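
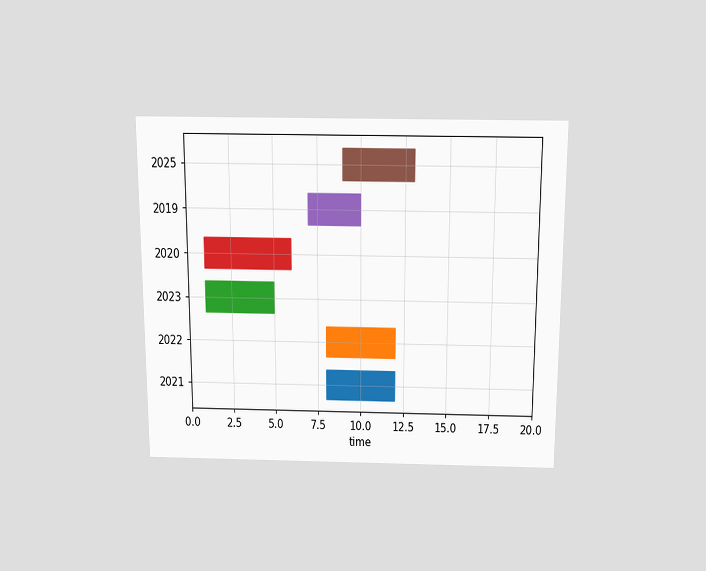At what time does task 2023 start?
1

The chart is viewed slightly from above. The 2023 bar begins at t=1.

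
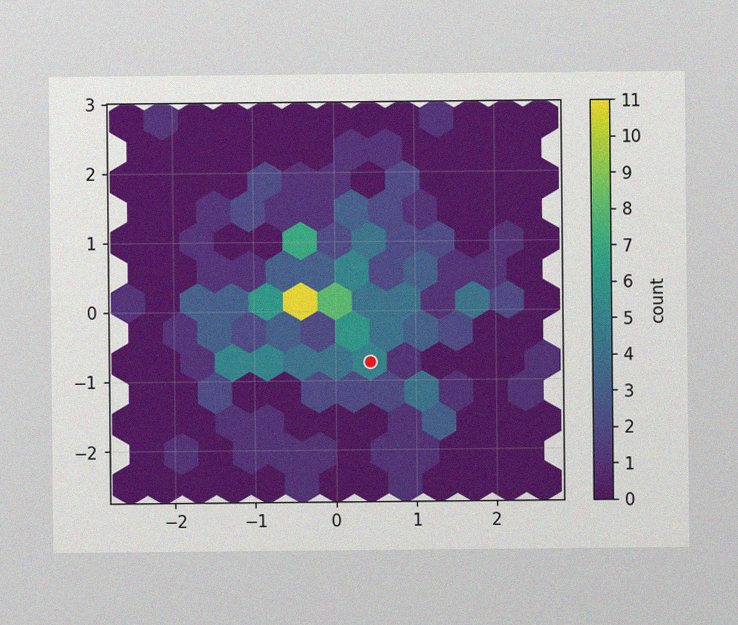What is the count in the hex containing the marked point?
The image has some photo noise and uneven lighting. The marked hex reads 5 on the colorbar.

5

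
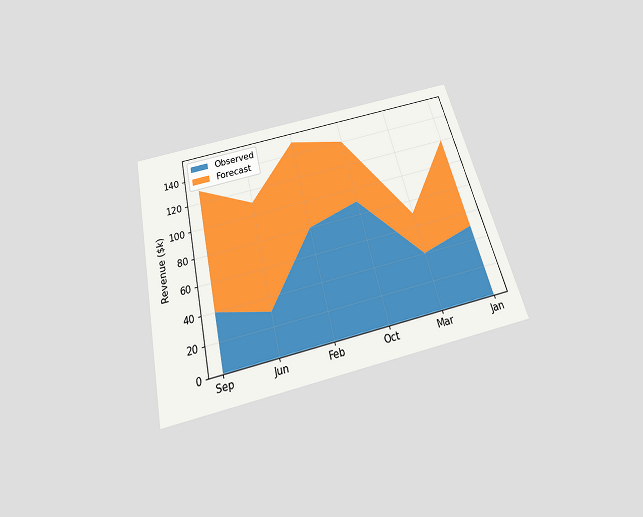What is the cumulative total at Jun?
$110k

The chart is tilted about 14° counter-clockwise and viewed slightly from below. The stacked total at Jun reaches $110k.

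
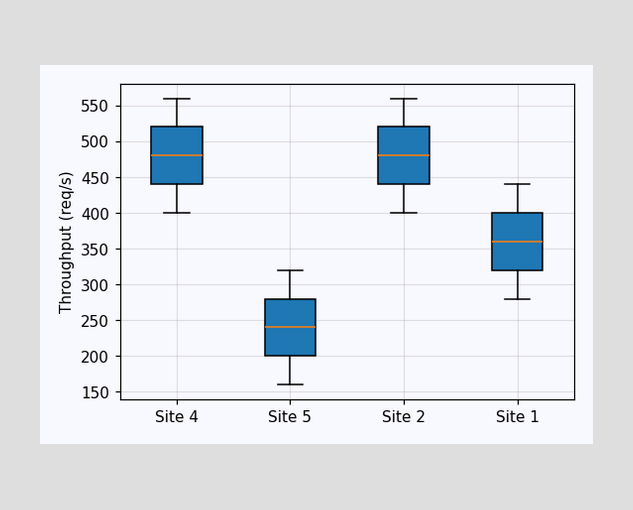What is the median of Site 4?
The median line in the Site 4 box sits at 480req/s.

480req/s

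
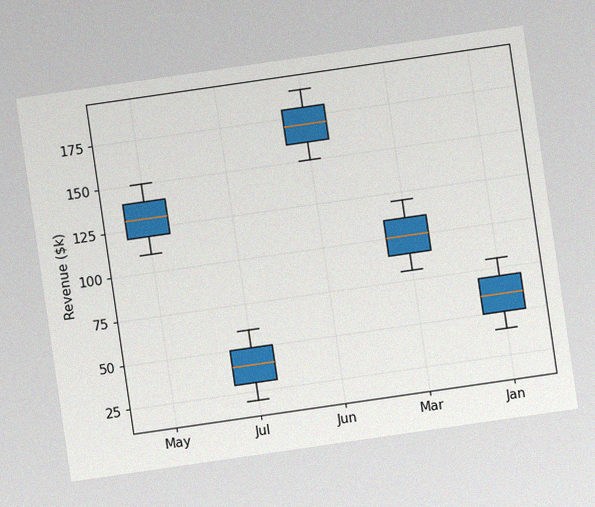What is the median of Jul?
$40k

The chart is tilted about 8° counter-clockwise, with some photo noise. The median line in the Jul box sits at $40k.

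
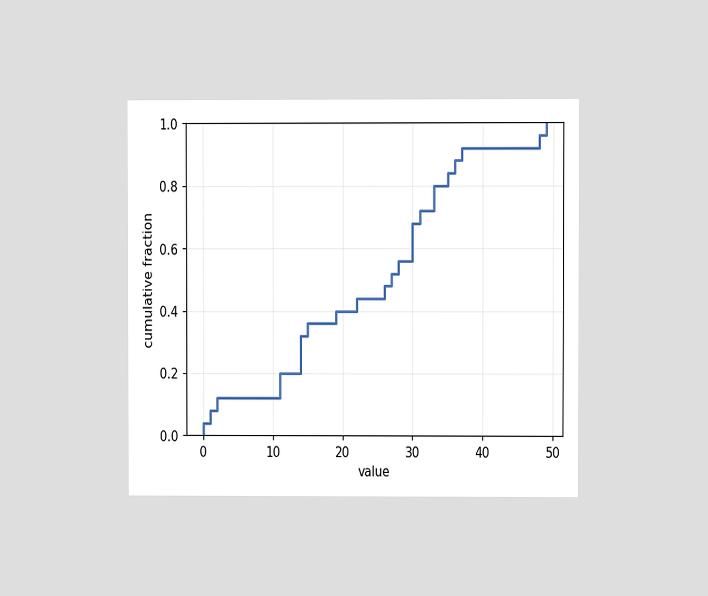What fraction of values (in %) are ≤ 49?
100%

The chart is viewed at a slight angle. At x=49 the ECDF step is at 100%.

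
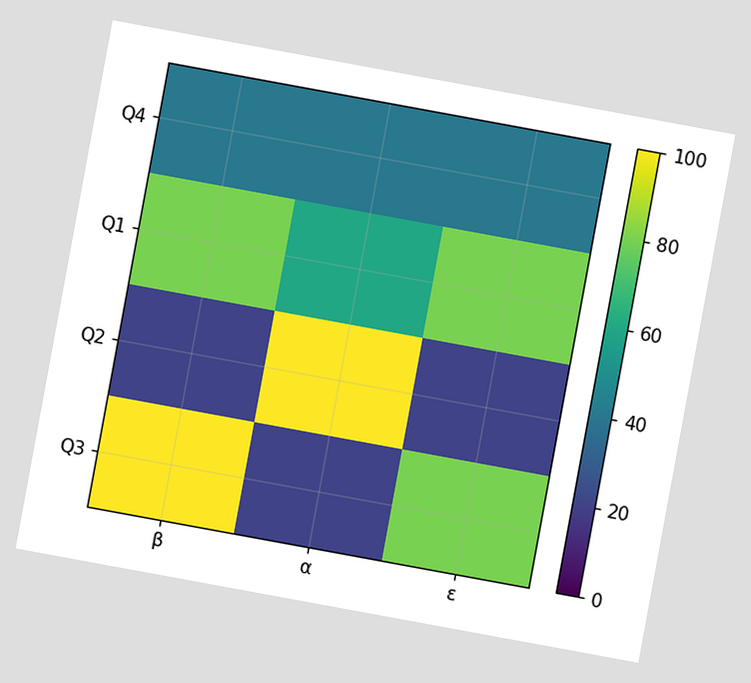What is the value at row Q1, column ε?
The chart is tilted about 10° clockwise. Matching cell (Q1, ε) against the colorbar gives 80.

80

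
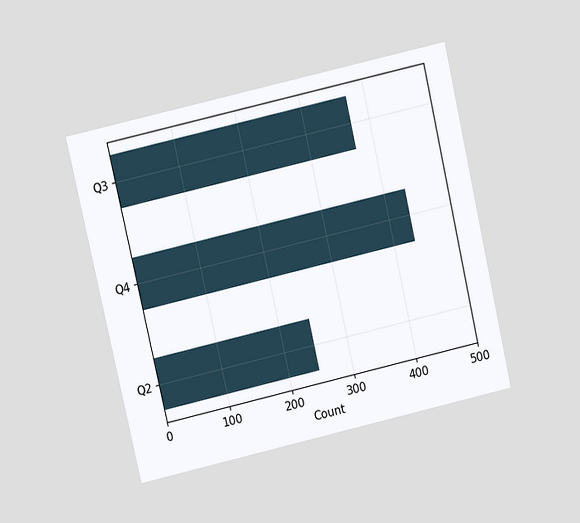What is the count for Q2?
248

The chart is tilted about 13° counter-clockwise and viewed at a slight angle. Reading along the chart's x-axis, the Q2 bar reaches 248.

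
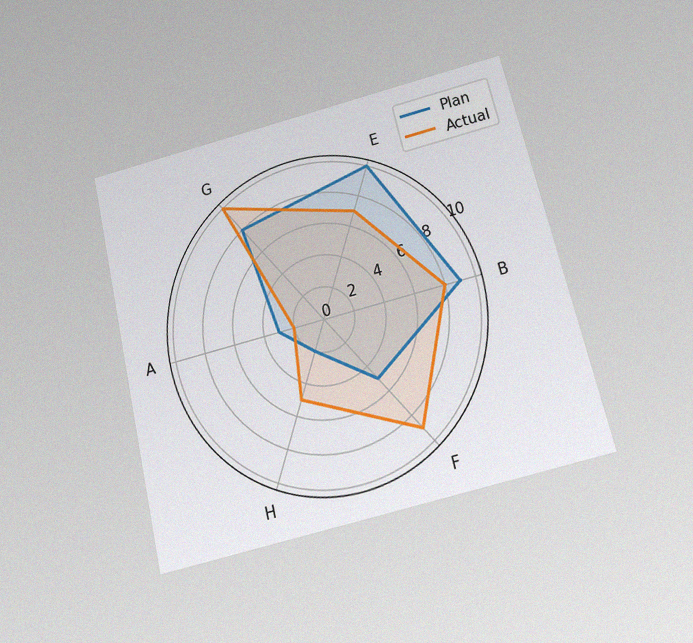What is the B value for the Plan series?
The chart is tilted about 14° counter-clockwise and viewed slightly from below, with some photo noise. On the B axis, Plan reaches 9.

9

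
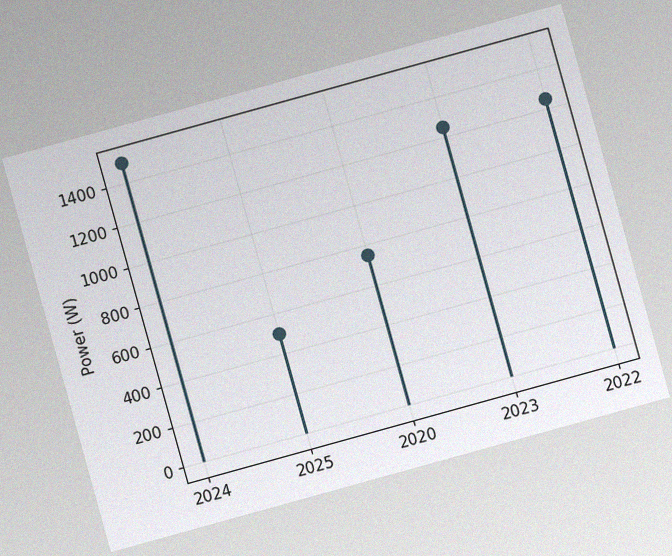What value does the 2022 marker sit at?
1250W

The chart is tilted about 15° counter-clockwise, with some photo noise. The 2022 marker sits at 1250W.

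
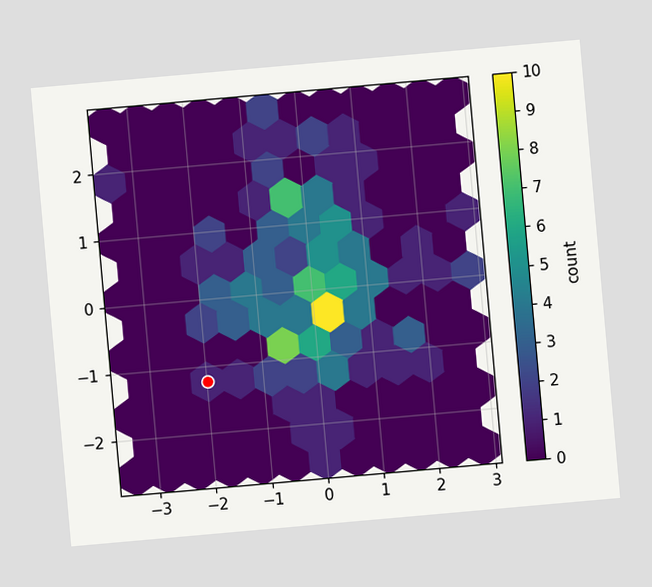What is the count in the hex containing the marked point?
The chart is tilted about 5° counter-clockwise. The marked hex reads 1 on the colorbar.

1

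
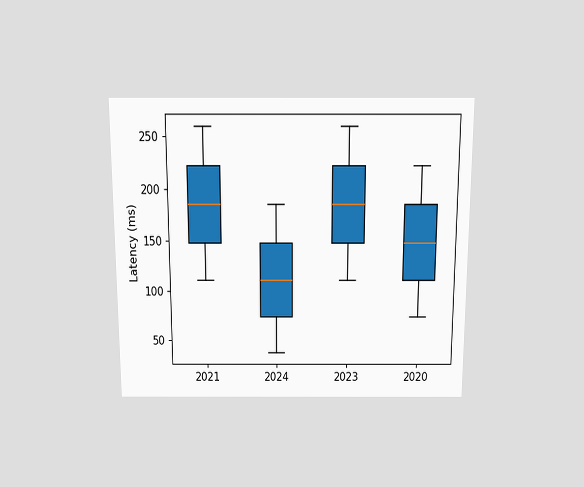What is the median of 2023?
185ms

The chart is viewed slightly from above. The median line in the 2023 box sits at 185ms.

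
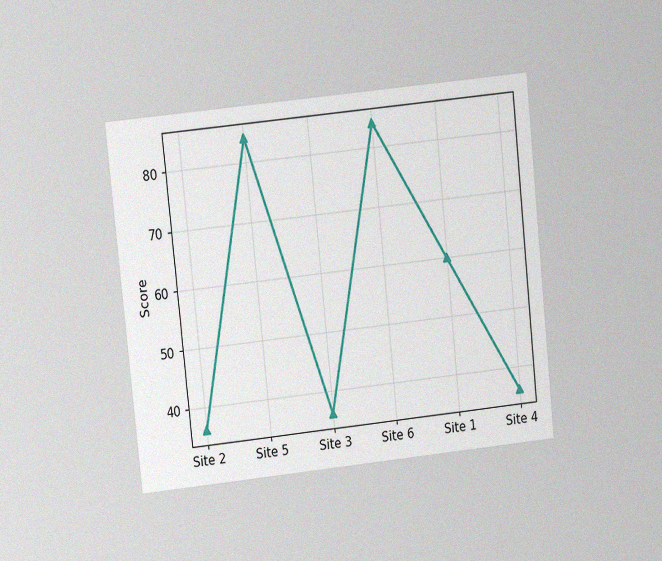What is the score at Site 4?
36

The chart is tilted about 6° counter-clockwise and viewed at a slight angle, with some photo noise. At Site 4, the line is at 36.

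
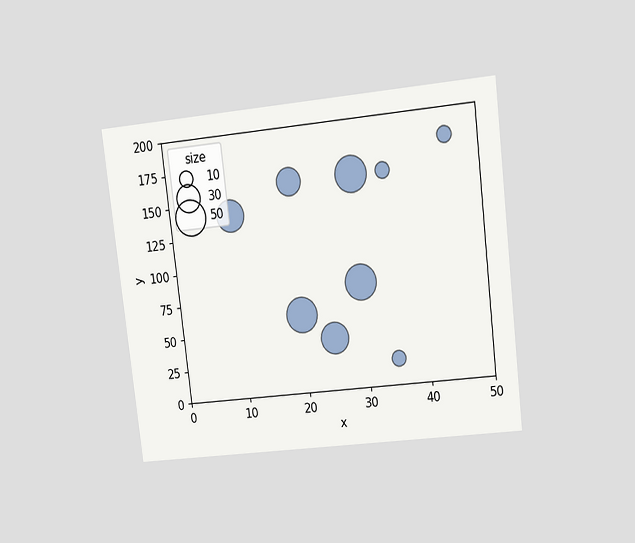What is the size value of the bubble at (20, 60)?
50

The chart is tilted about 7° counter-clockwise and viewed at a slight angle. Matching the bubble at (20, 60) against the size legend gives 50.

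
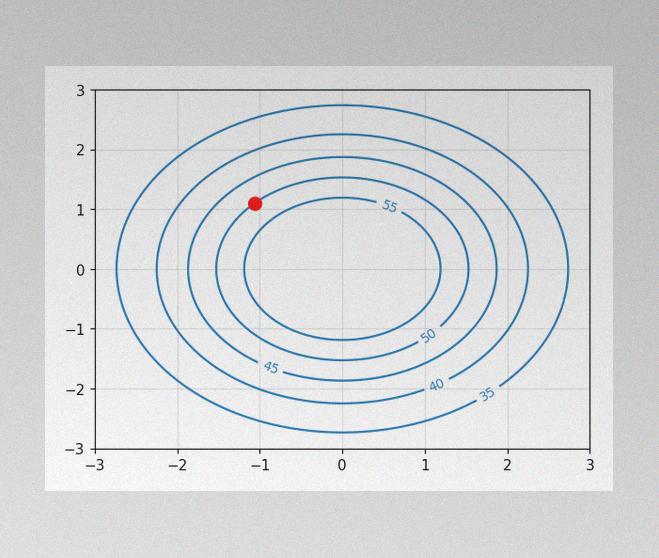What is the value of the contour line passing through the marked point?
The image has some photo noise and uneven lighting. The marked point sits on the contour labelled 50.

50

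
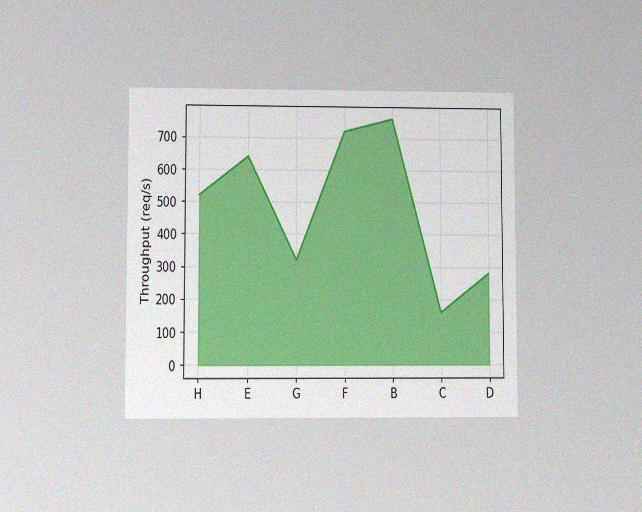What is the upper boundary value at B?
The chart is viewed at a slight angle, with some photo noise. At B the upper boundary is at 760req/s.

760req/s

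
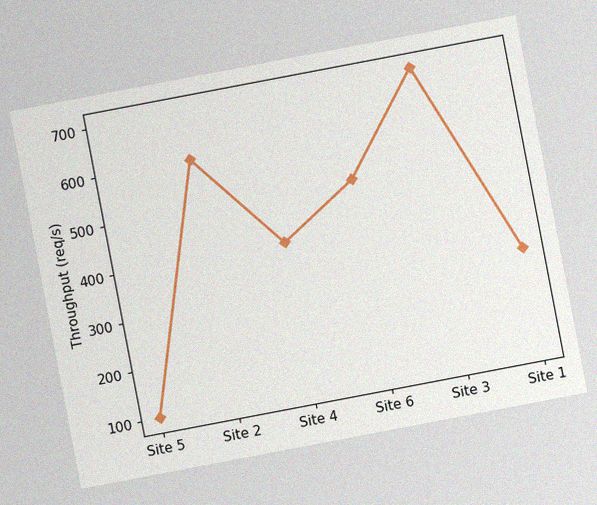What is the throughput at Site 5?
The chart is tilted about 11° counter-clockwise, with some photo noise. At Site 5, the line is at 100req/s.

100req/s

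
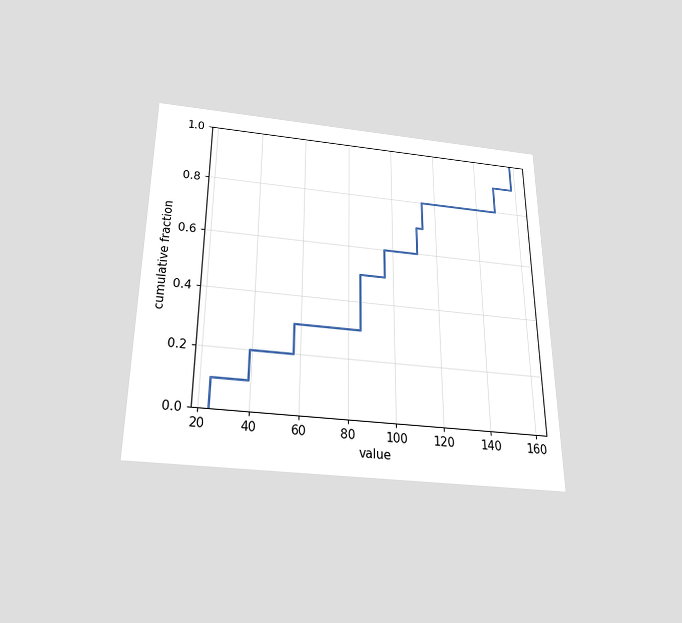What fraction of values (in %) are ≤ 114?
The chart is viewed slightly from below. At x=114 the ECDF step is at 80%.

80%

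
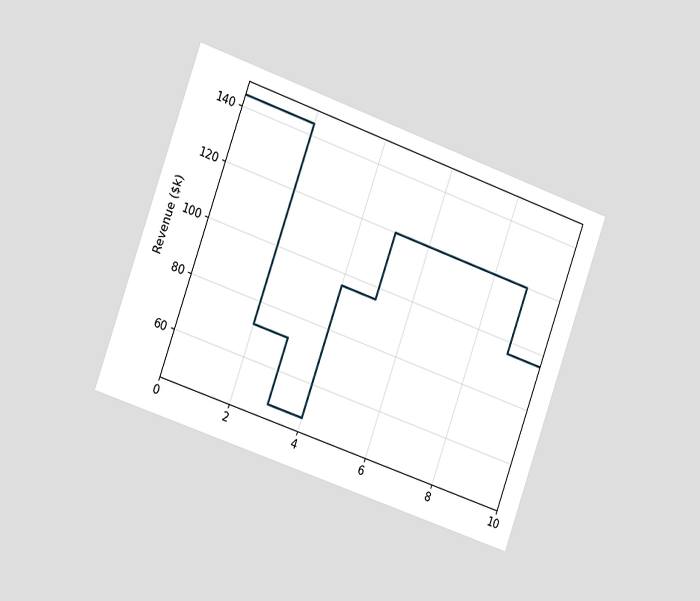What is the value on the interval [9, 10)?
The chart is tilted about 19° clockwise and viewed slightly from the left. On [9, 10) the step sits at $96k.

$96k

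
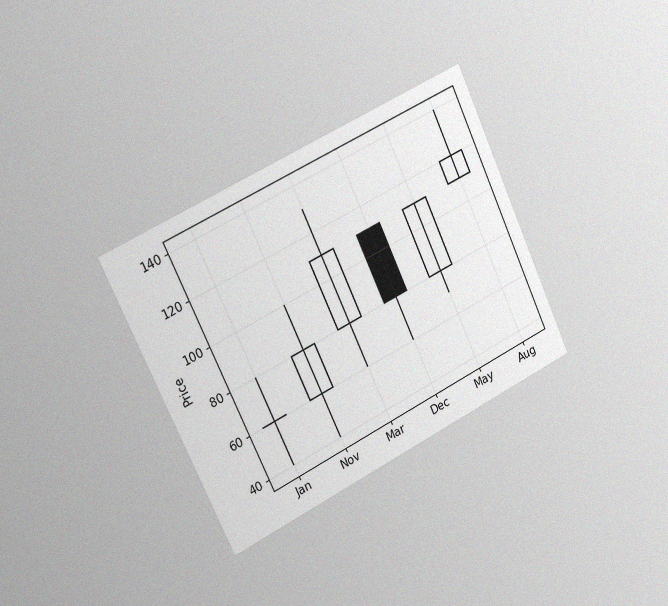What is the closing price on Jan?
60

The chart is tilted about 25° counter-clockwise and viewed slightly from the left, with some photo noise. The Jan candle closes at 60.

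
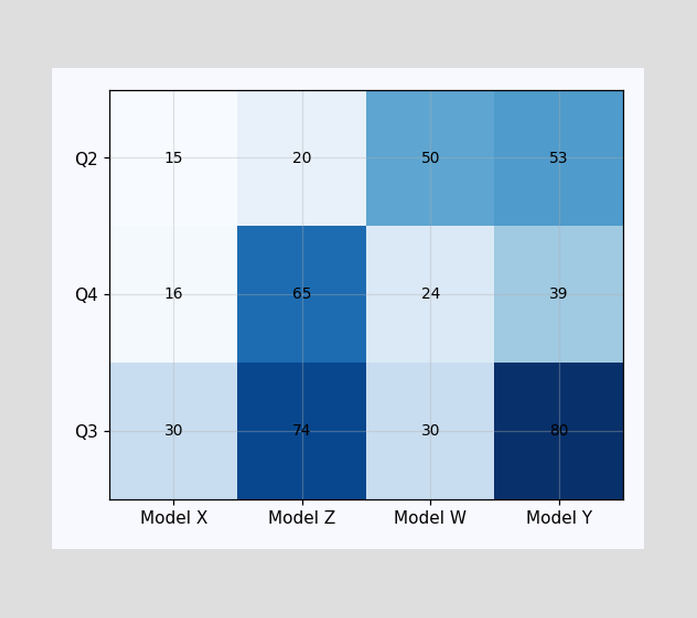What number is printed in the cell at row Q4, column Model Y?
The (Q4, Model Y) cell reads 39.

39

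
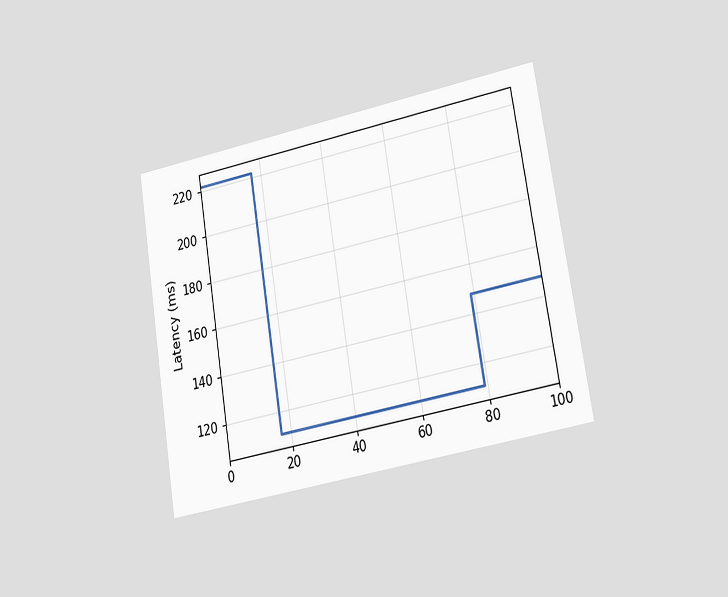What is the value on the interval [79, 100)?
The chart is tilted about 9° counter-clockwise and viewed slightly from the right. On [79, 100) the step sits at 148ms.

148ms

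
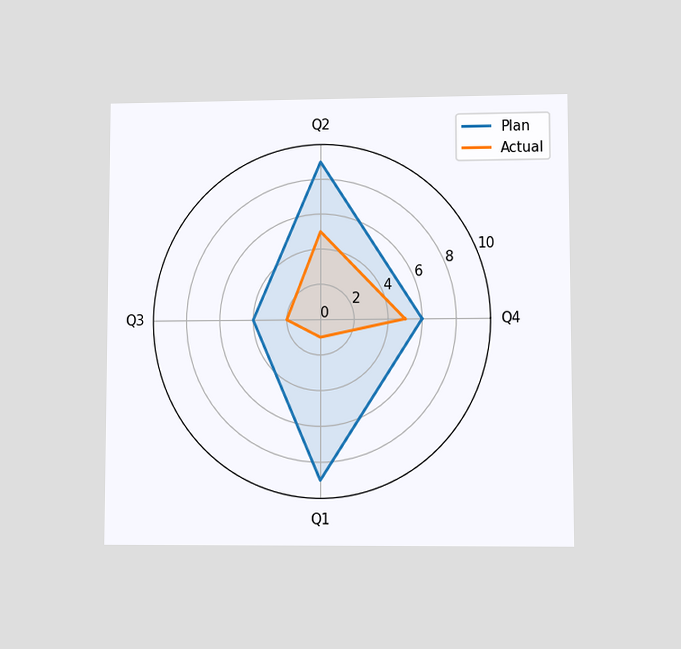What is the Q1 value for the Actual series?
1

The chart is viewed at a slight angle. On the Q1 axis, Actual reaches 1.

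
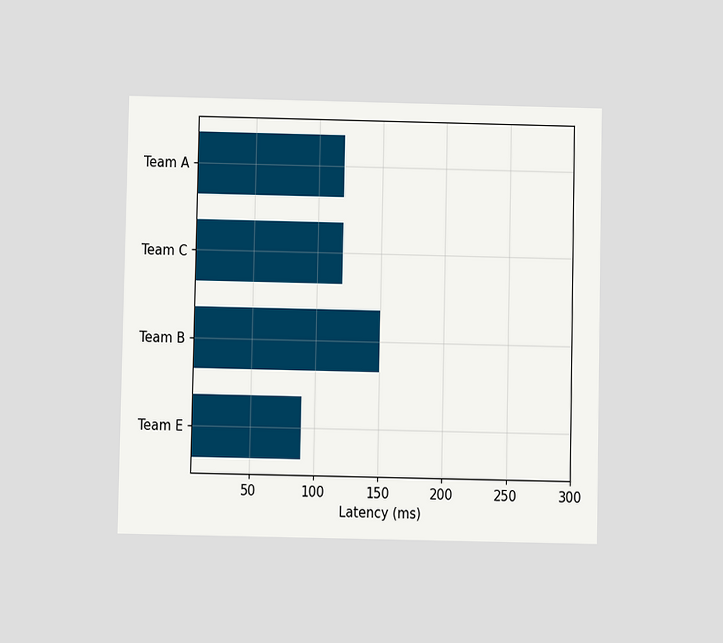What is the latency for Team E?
90ms

The chart is viewed at a slight angle. Reading along the chart's x-axis, the Team E bar reaches 90ms.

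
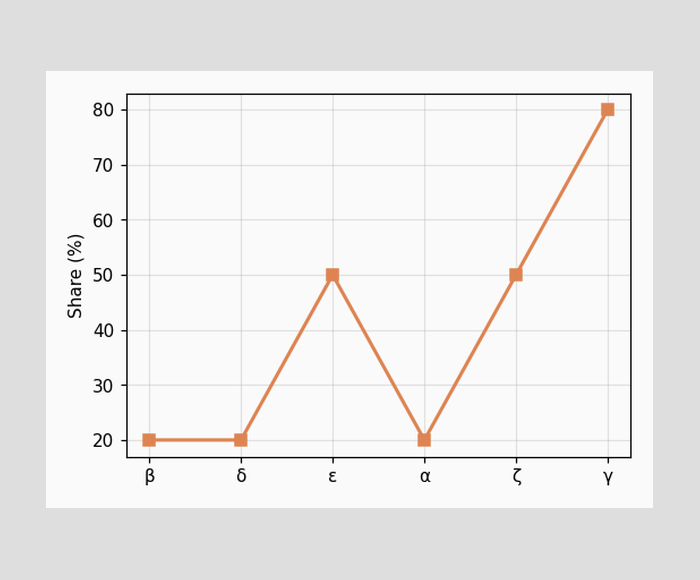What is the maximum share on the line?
80%

The highest point is at γ, and reading across to the y-axis gives 80%.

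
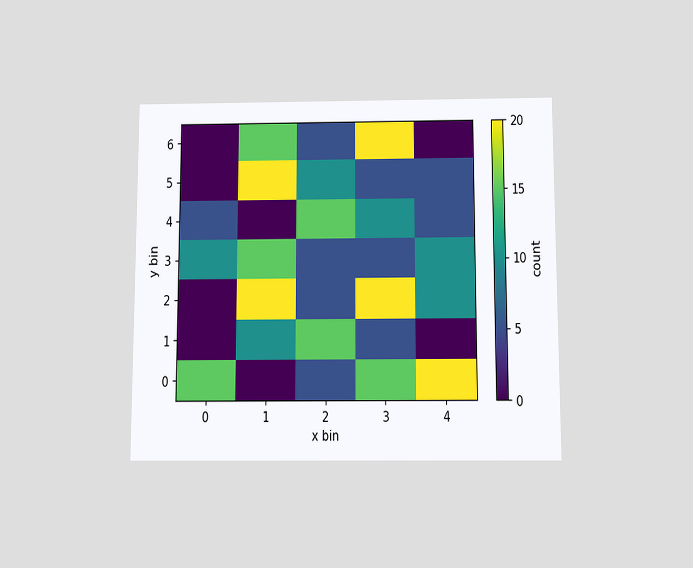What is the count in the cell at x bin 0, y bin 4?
The chart is viewed slightly from below. Matching the cell (0, 4) against the colorbar gives 5.

5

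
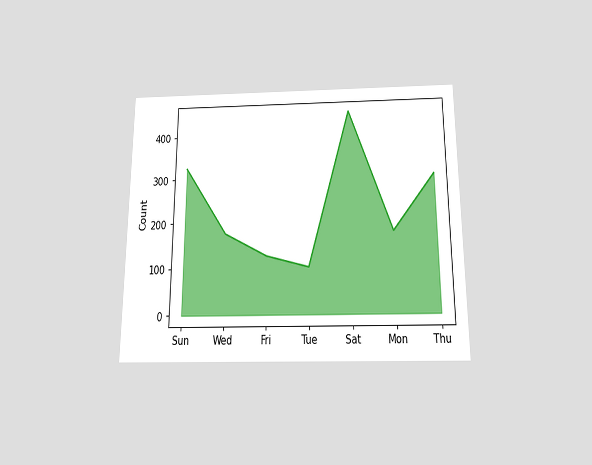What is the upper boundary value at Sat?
450

The chart is viewed slightly from below. At Sat the upper boundary is at 450.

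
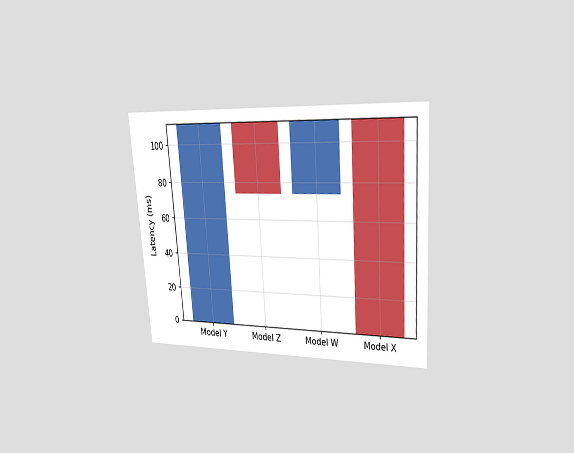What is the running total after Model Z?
The chart is tilted about 4° counter-clockwise and viewed at a slight angle. After Model Z the running total reaches 74ms.

74ms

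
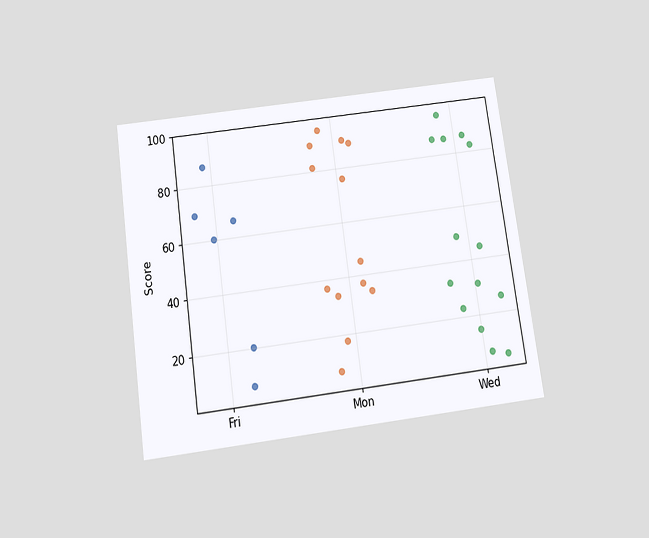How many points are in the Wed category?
14

The chart is tilted about 8° counter-clockwise and viewed slightly from below. Counting the markers in the Wed column gives 14.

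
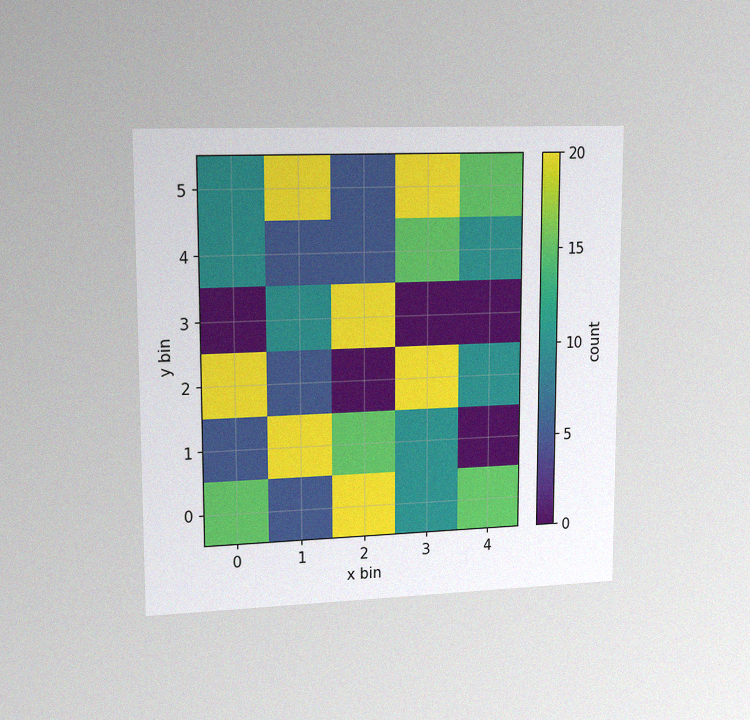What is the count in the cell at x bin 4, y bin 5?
15

The chart is viewed slightly from the left, with some photo noise. Matching the cell (4, 5) against the colorbar gives 15.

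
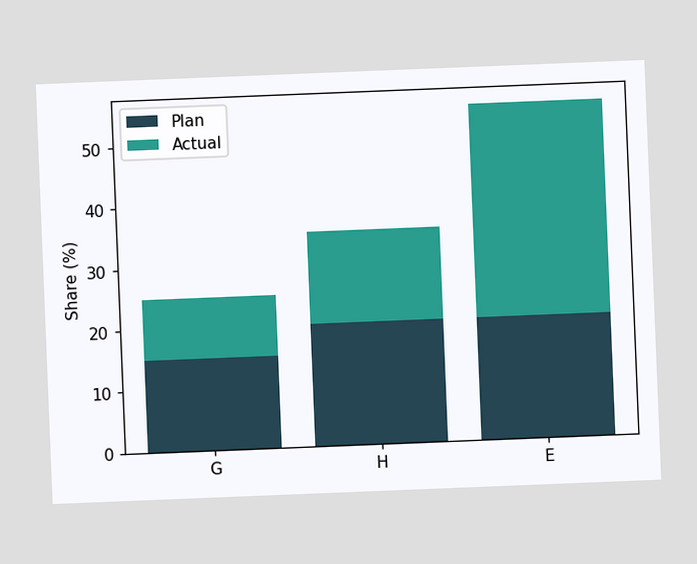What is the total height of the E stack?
55%

The chart is tilted about 2° counter-clockwise. The E stack's top reaches 55% on the y-axis.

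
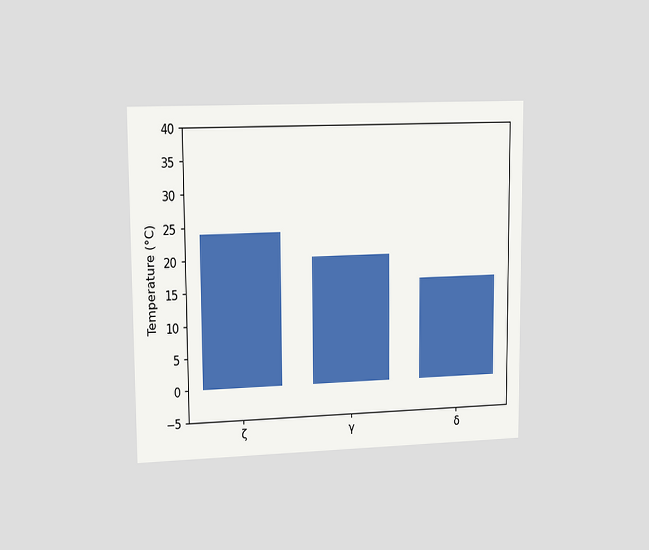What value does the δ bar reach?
The chart is viewed slightly from the left. Reading along the chart's y-axis, the δ bar reaches 16°C.

16°C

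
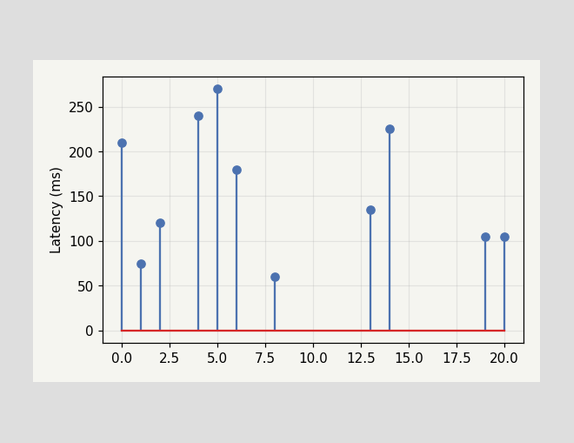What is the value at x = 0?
210ms

The stem at x=0 reaches 210ms.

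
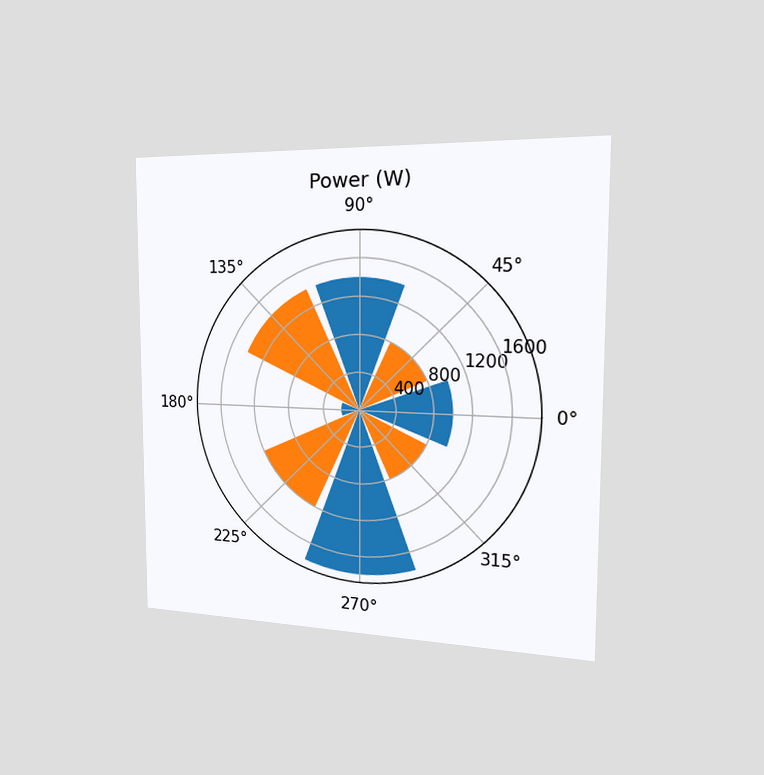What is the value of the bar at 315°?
800W

The chart is viewed slightly from the right. The bar at 315° reaches 800W on the radial axis.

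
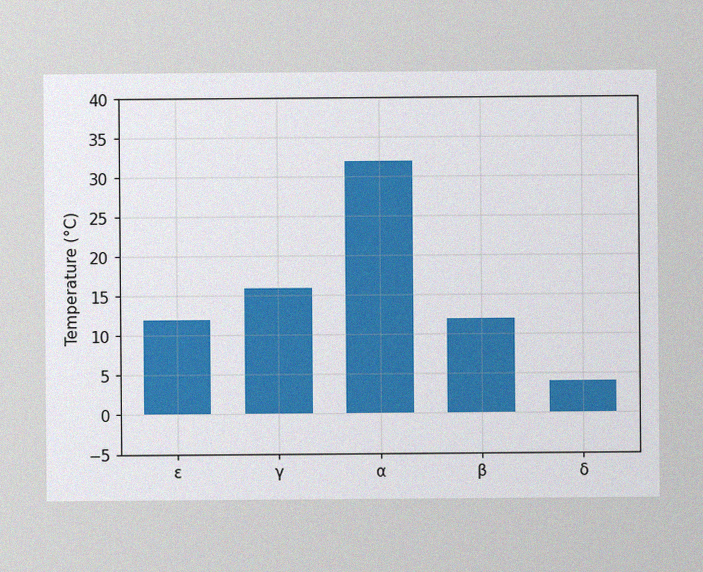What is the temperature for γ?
The image has some photo noise and uneven lighting. Reading along the chart's y-axis, the γ bar reaches 16°C.

16°C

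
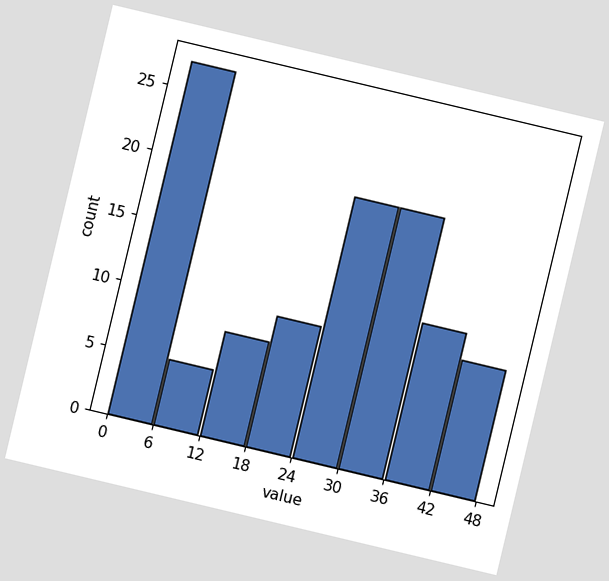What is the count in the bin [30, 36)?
The chart is tilted about 13° clockwise. The [30, 36) bin has height 20.

20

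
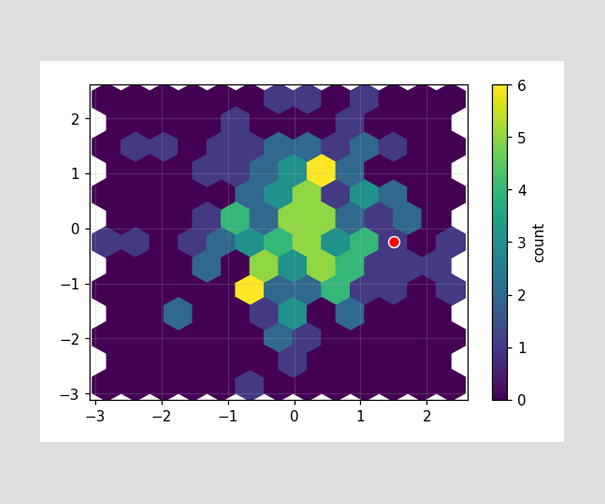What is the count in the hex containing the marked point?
1

The marked hex reads 1 on the colorbar.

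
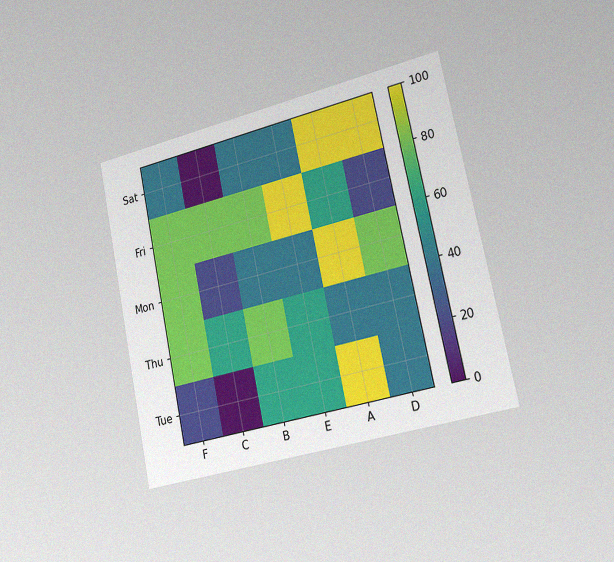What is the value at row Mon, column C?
20

The chart is tilted about 12° counter-clockwise and viewed slightly from the right, with some photo noise. Matching cell (Mon, C) against the colorbar gives 20.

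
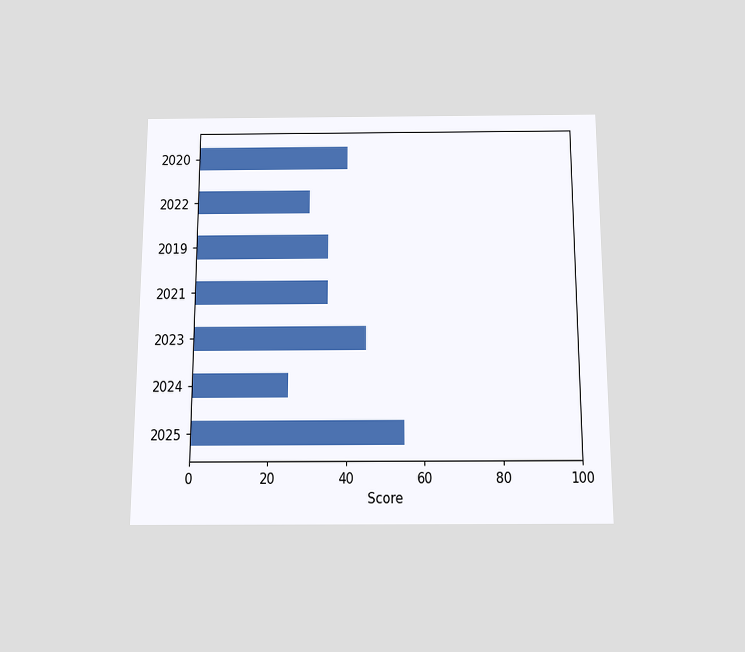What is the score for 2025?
The chart is viewed slightly from below. Reading along the chart's x-axis, the 2025 bar reaches 55.

55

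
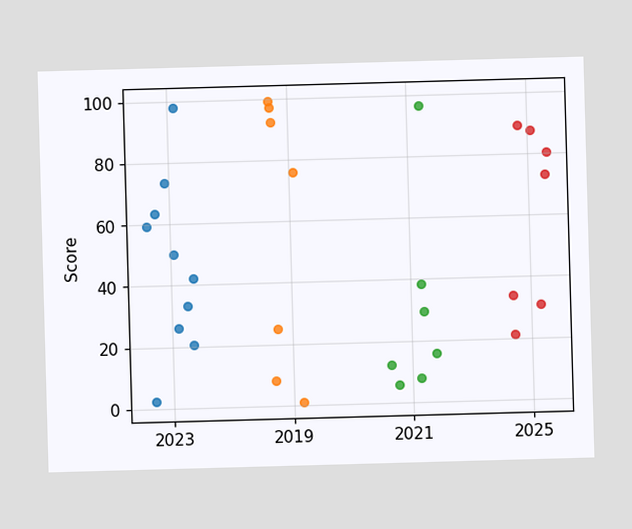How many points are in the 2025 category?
7

Counting the markers in the 2025 column gives 7.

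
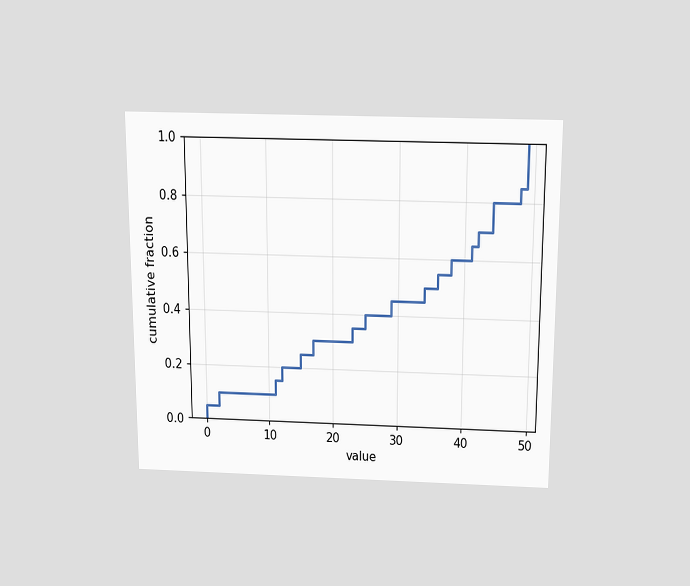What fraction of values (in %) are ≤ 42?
70%

The chart is viewed slightly from above. At x=42 the ECDF step is at 70%.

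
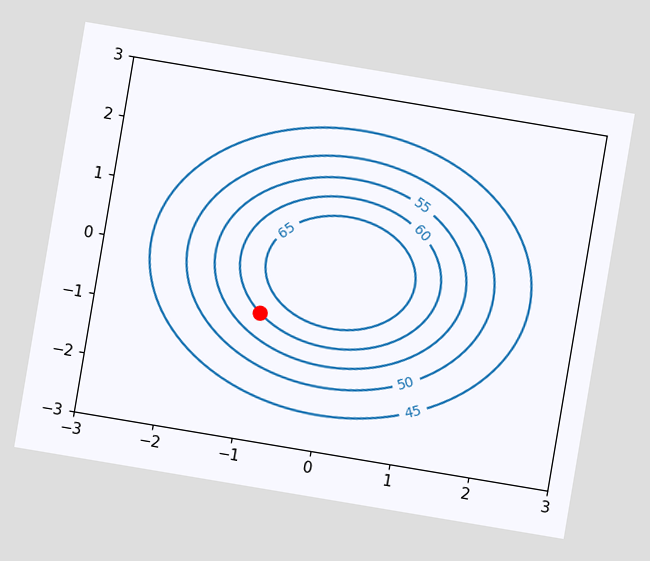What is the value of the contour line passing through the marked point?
60

The chart is tilted about 10° clockwise. The marked point sits on the contour labelled 60.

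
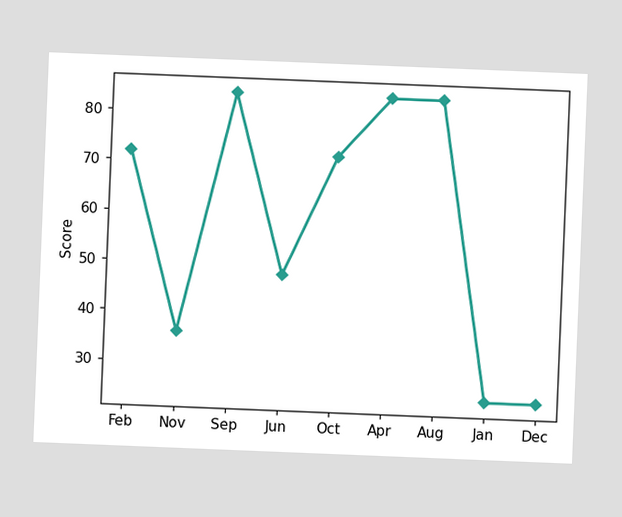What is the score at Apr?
The chart is tilted about 2° clockwise. At Apr, the line is at 84.

84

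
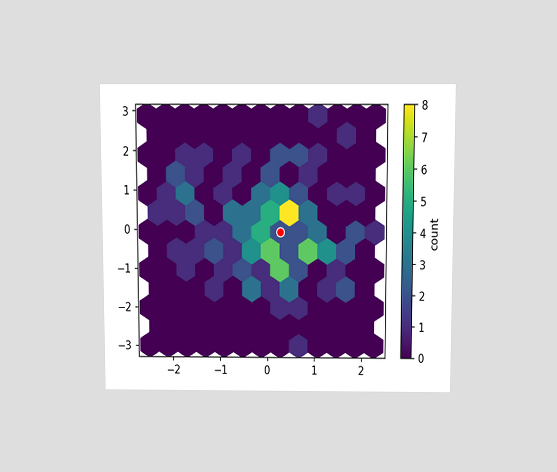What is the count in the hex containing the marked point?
2

The chart is viewed slightly from above. The marked hex reads 2 on the colorbar.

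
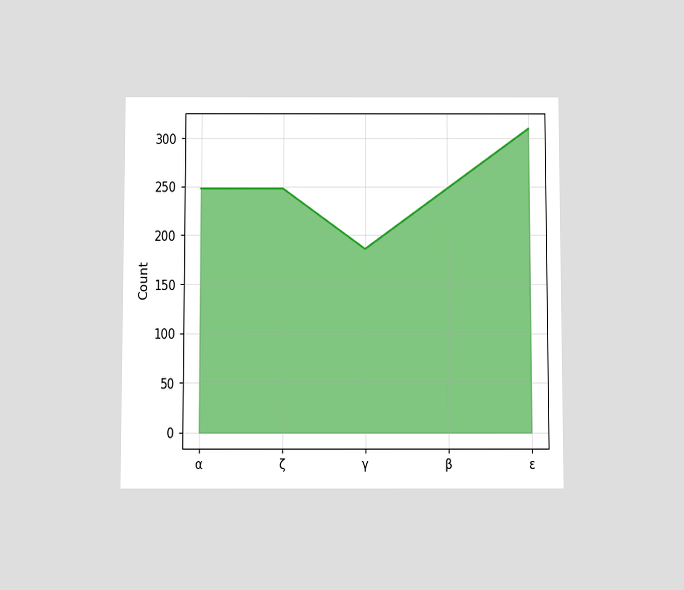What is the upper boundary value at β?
248

The chart is viewed slightly from below. At β the upper boundary is at 248.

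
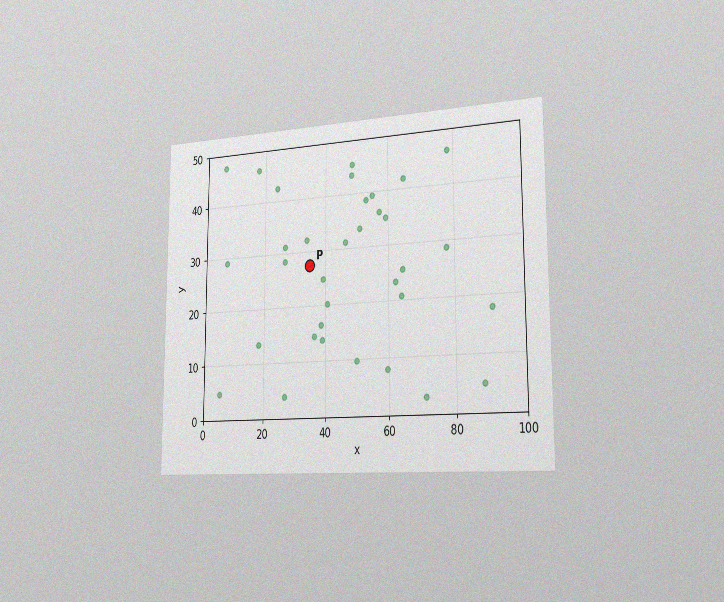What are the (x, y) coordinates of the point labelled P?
(35, 27.5)

The chart is viewed slightly from the right, with some photo noise. Following the gridlines from P to each axis, P sits at (35, 27.5).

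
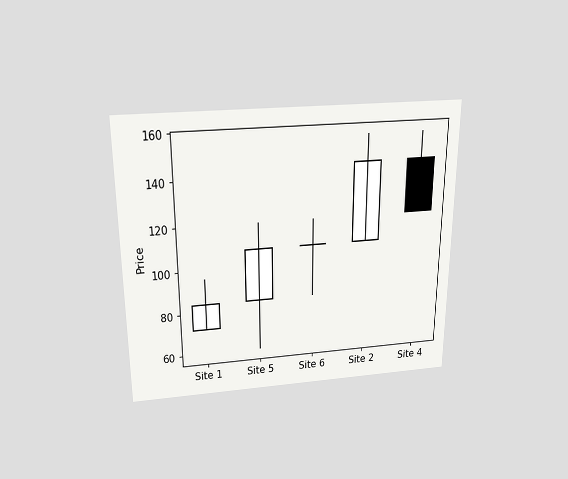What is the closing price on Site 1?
84

The chart is viewed slightly from above. The Site 1 candle closes at 84.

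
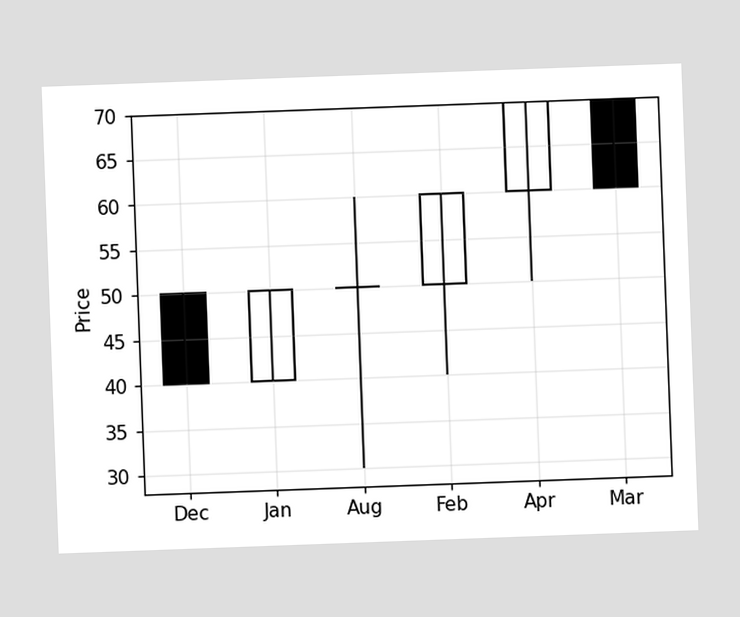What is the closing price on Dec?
40

The chart is tilted about 2° counter-clockwise. The Dec candle closes at 40.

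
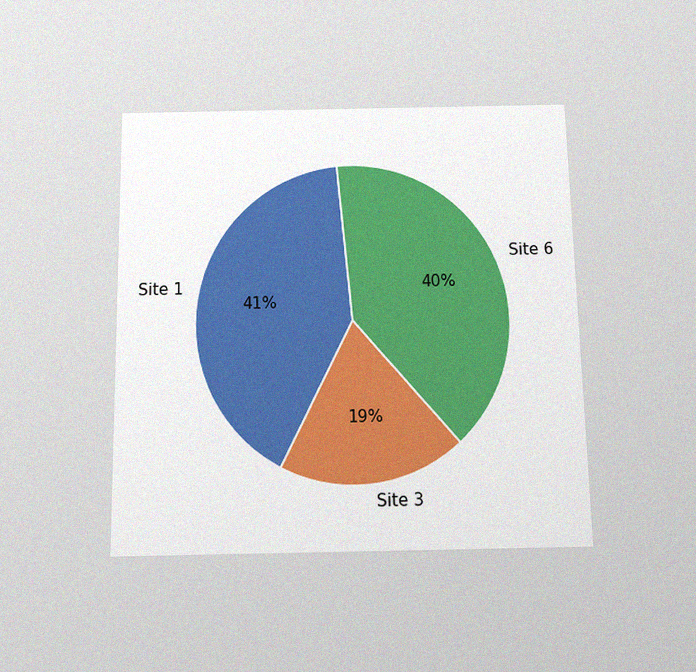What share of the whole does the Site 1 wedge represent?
The chart is viewed slightly from below, with some photo noise. The Site 1 slice takes up 41% of the pie.

41%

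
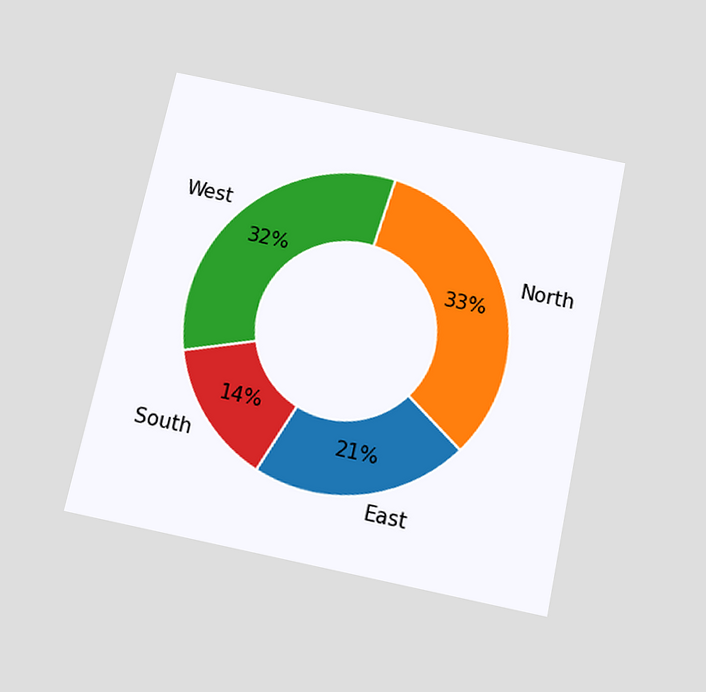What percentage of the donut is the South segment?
The chart is tilted about 12° clockwise and viewed slightly from below. The South segment takes up 14% of the ring.

14%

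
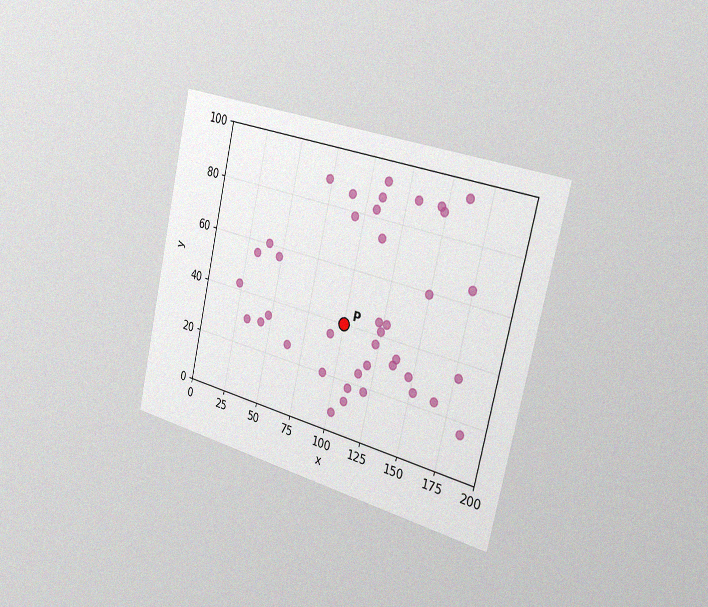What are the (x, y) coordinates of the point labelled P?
The chart is tilted about 13° clockwise and viewed slightly from the right, with some photo noise. Following the gridlines from P to each axis, P sits at (100, 40).

(100, 40)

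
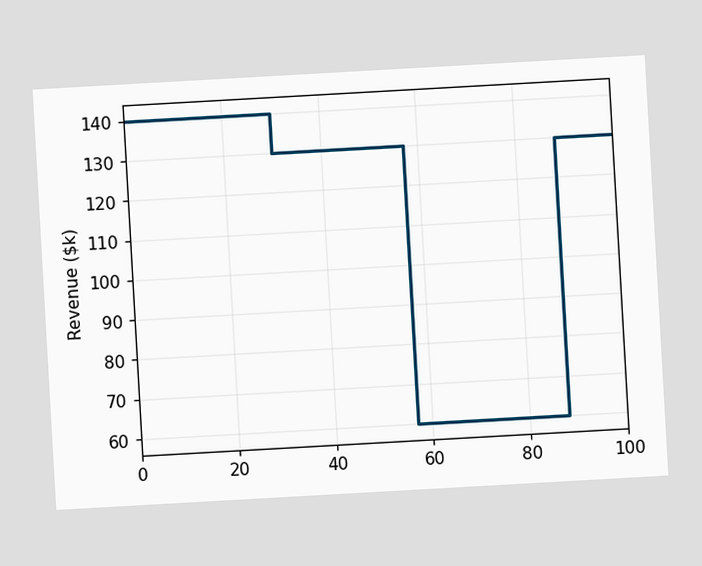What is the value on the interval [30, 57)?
The chart is tilted about 3° counter-clockwise. On [30, 57) the step sits at $130k.

$130k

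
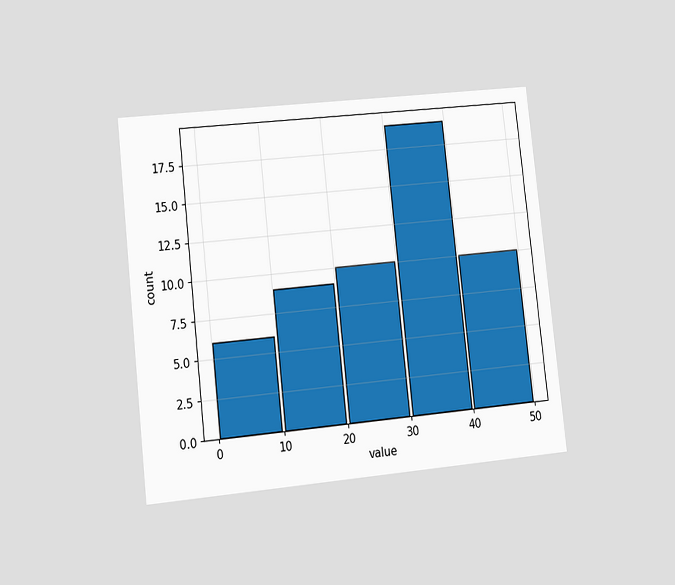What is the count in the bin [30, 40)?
19

The chart is tilted about 6° counter-clockwise and viewed at a slight angle. The [30, 40) bin has height 19.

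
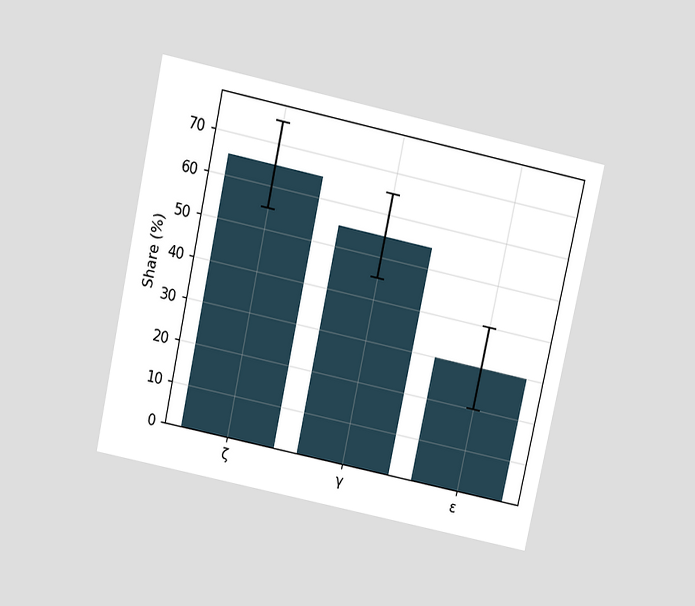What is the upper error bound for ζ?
75%

The chart is tilted about 12° clockwise and viewed slightly from above. The ζ bar's upper whisker reaches 75%.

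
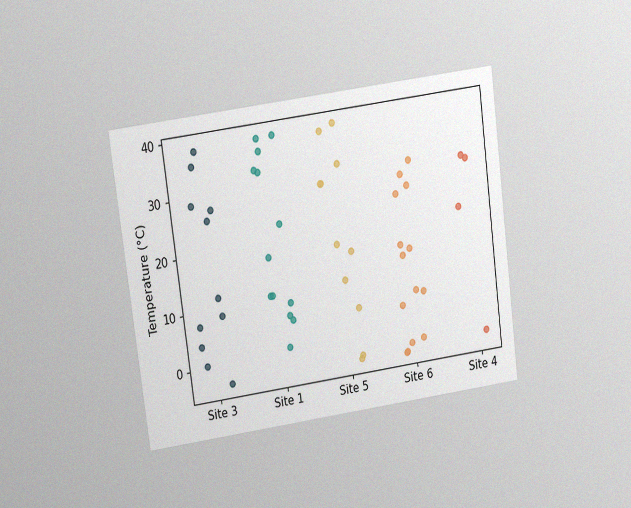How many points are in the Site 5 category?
11

The chart is tilted about 8° counter-clockwise and viewed slightly from above, with some photo noise. Counting the markers in the Site 5 column gives 11.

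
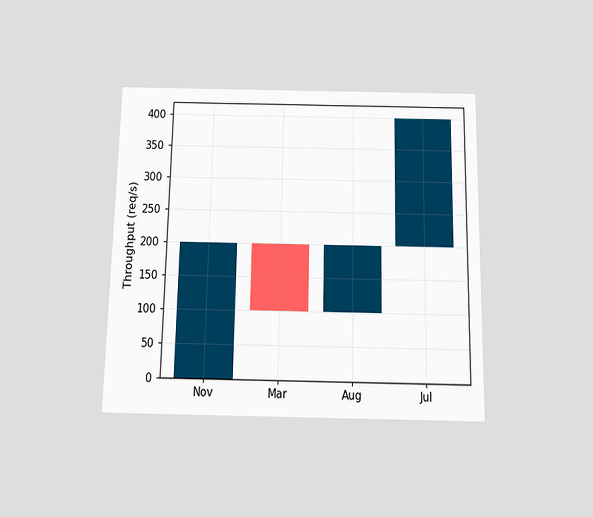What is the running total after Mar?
The chart is viewed slightly from below. After Mar the running total reaches 100req/s.

100req/s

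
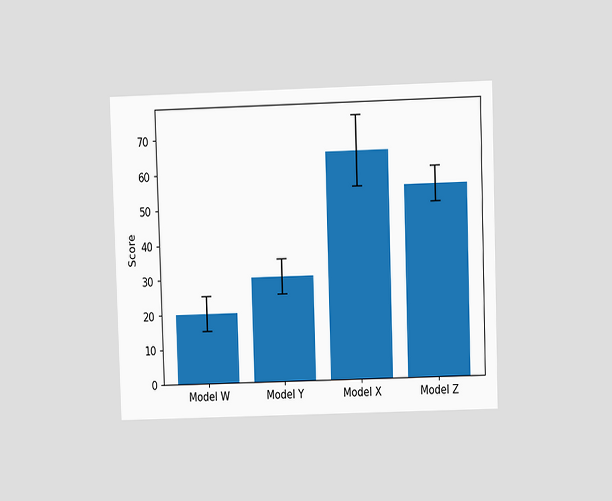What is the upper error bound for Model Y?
35

The chart is viewed at a slight angle. The Model Y bar's upper whisker reaches 35.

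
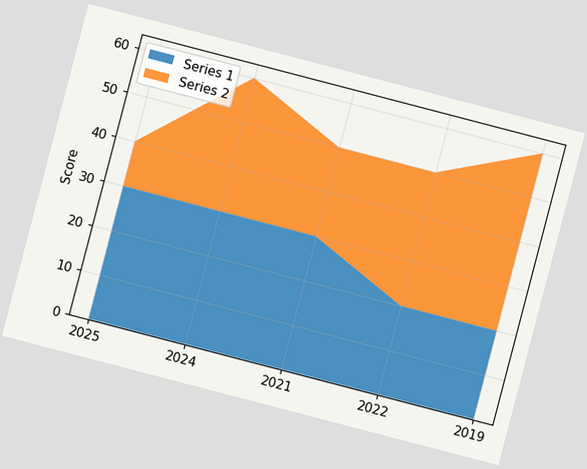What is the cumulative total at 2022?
50

The chart is tilted about 15° clockwise. The stacked total at 2022 reaches 50.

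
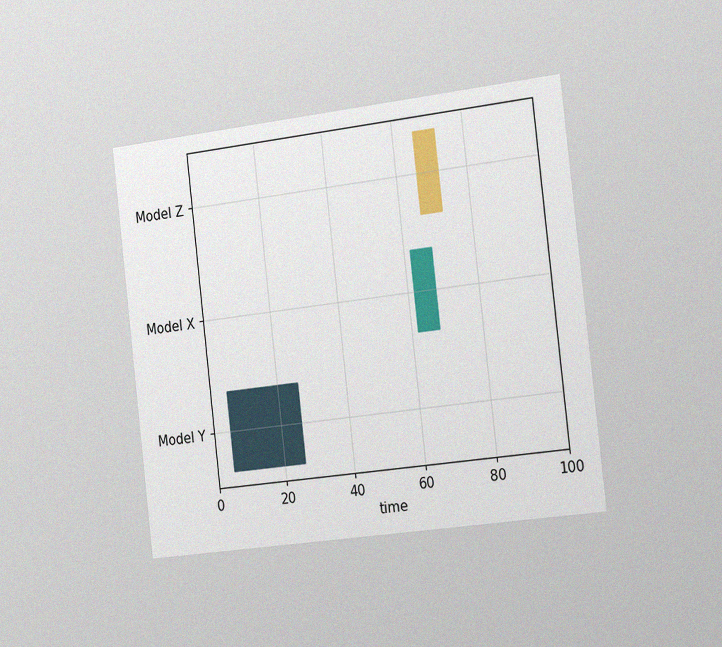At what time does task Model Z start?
66

The chart is tilted about 7° counter-clockwise and viewed slightly from the right, with some photo noise. The Model Z bar begins at t=66.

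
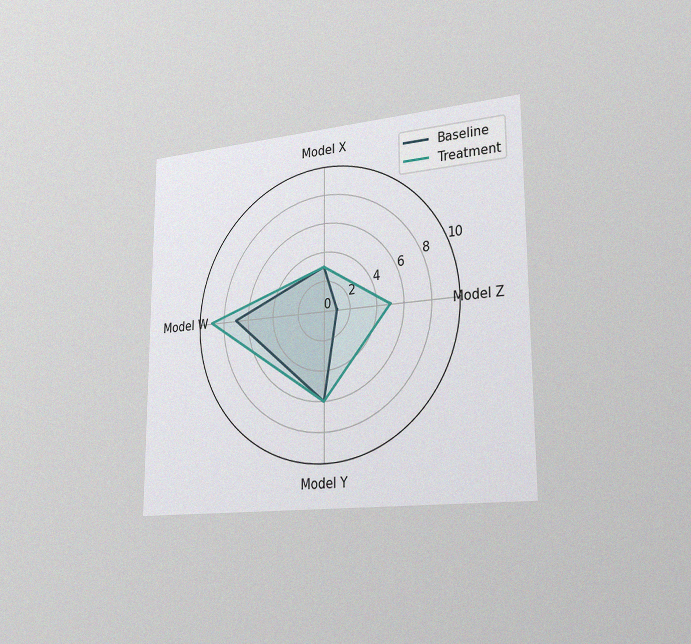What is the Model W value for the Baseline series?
The chart is viewed slightly from the right, with some photo noise. On the Model W axis, Baseline reaches 7.

7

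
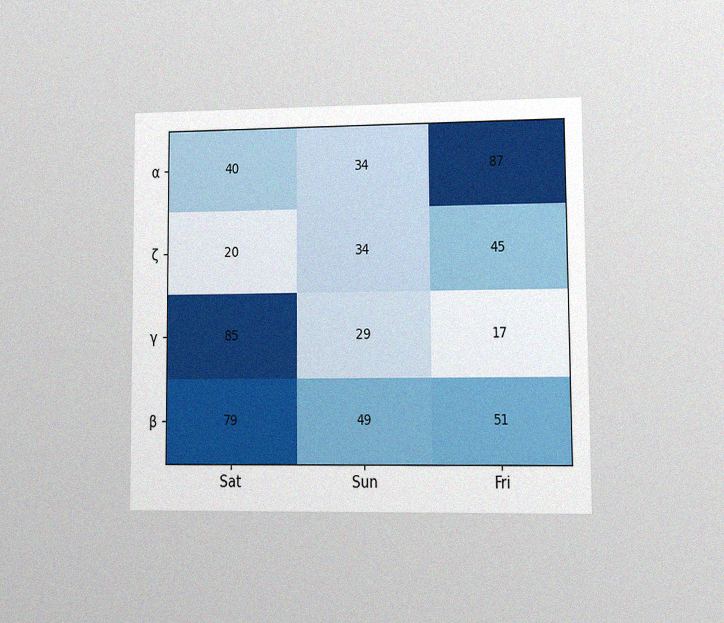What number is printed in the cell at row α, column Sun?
The chart is viewed at a slight angle, with some photo noise. The (α, Sun) cell reads 34.

34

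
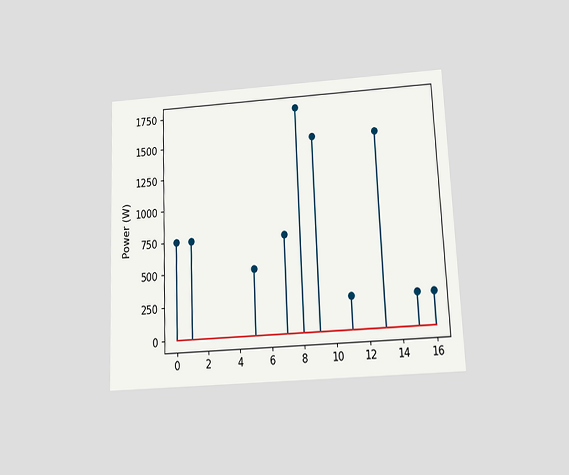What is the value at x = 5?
500W

The chart is tilted about 2° counter-clockwise and viewed slightly from below. The stem at x=5 reaches 500W.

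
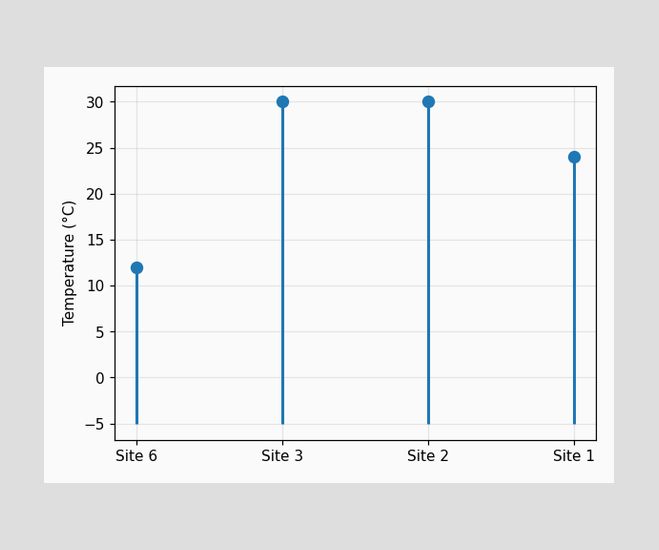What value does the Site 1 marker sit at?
The Site 1 marker sits at 24°C.

24°C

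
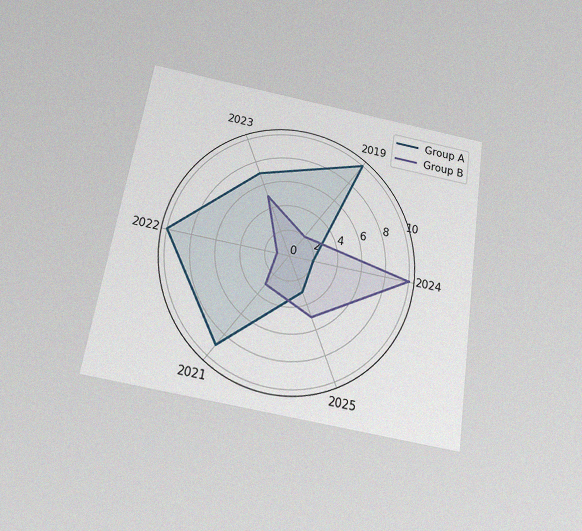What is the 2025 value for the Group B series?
5

The chart is tilted about 9° clockwise and viewed slightly from below, with some photo noise. On the 2025 axis, Group B reaches 5.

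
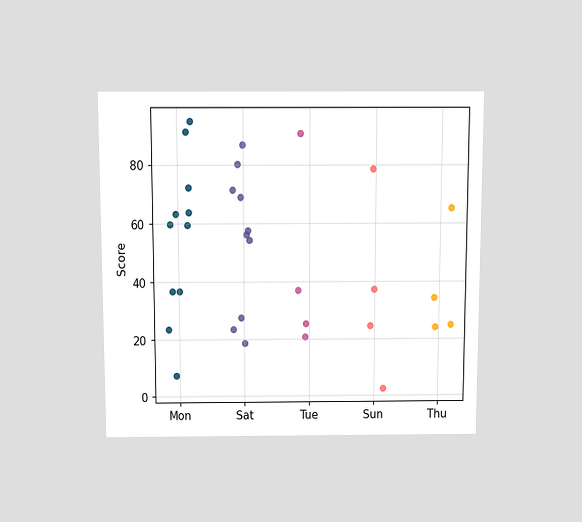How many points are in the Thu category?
The chart is viewed slightly from above. Counting the markers in the Thu column gives 4.

4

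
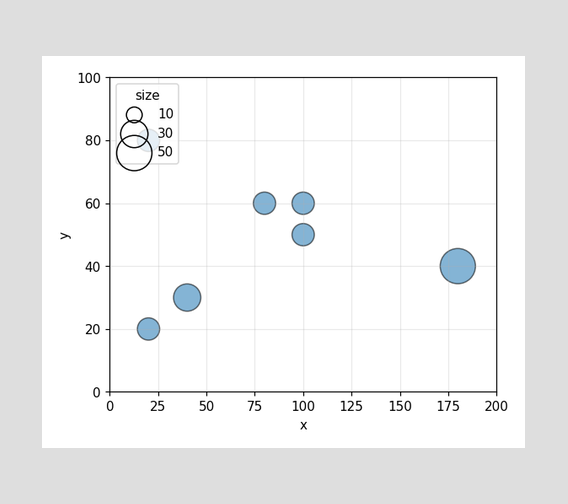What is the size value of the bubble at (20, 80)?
20

Matching the bubble at (20, 80) against the size legend gives 20.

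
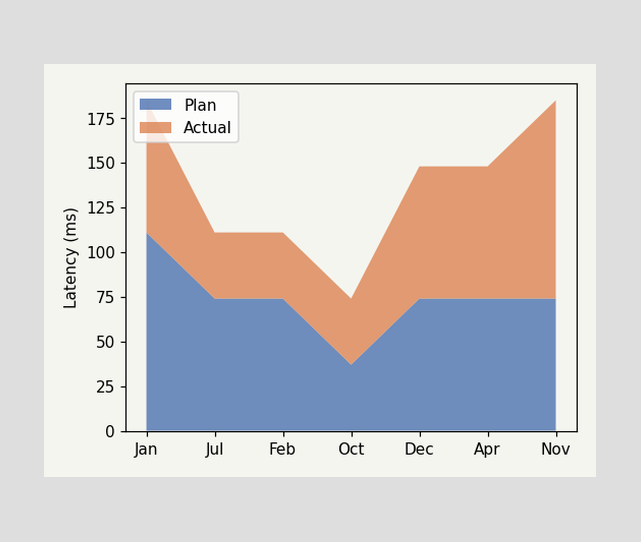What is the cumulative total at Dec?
148ms

The stacked total at Dec reaches 148ms.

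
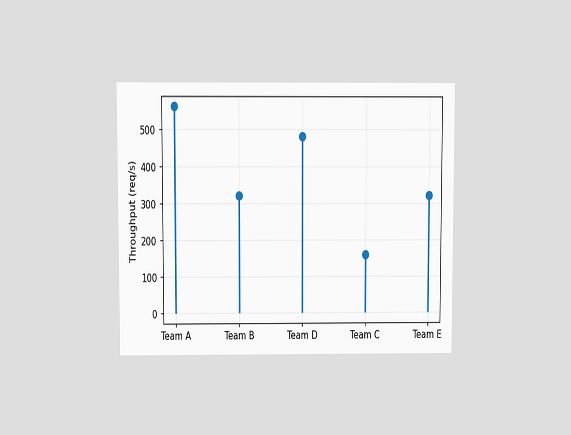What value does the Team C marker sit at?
The chart is viewed at a slight angle. The Team C marker sits at 160req/s.

160req/s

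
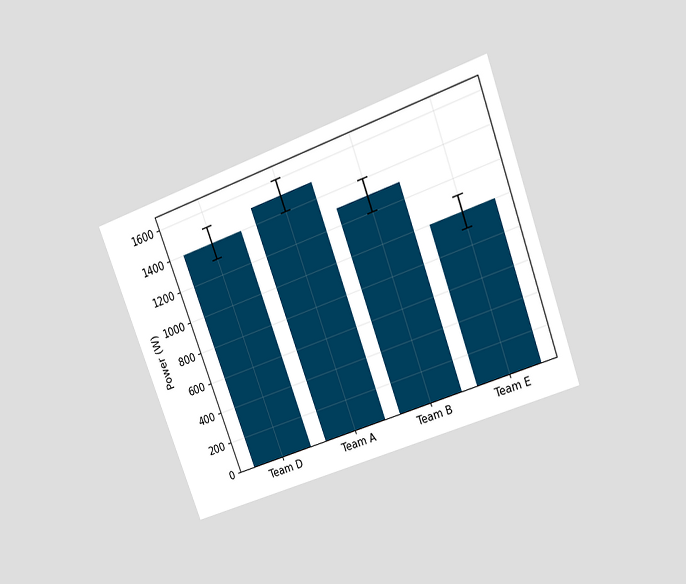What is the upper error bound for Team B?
The chart is tilted about 20° counter-clockwise and viewed at a slight angle. The Team B bar's upper whisker reaches 1400W.

1400W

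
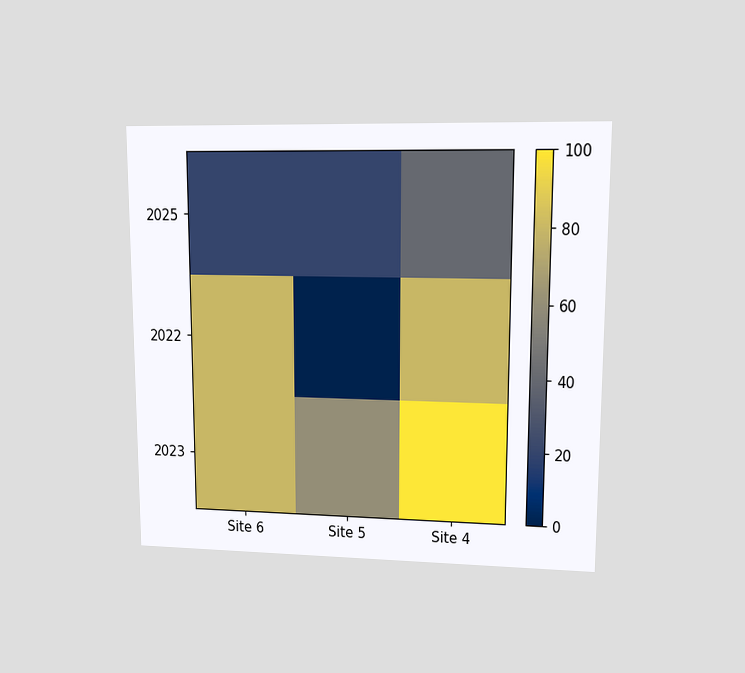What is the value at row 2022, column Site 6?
The chart is viewed at a slight angle. Matching cell (2022, Site 6) against the colorbar gives 80.

80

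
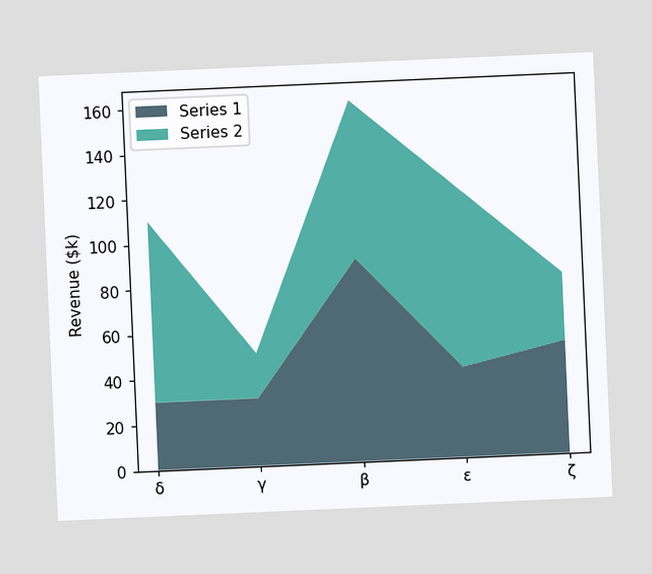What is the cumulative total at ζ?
$80k

The chart is tilted about 3° counter-clockwise. The stacked total at ζ reaches $80k.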